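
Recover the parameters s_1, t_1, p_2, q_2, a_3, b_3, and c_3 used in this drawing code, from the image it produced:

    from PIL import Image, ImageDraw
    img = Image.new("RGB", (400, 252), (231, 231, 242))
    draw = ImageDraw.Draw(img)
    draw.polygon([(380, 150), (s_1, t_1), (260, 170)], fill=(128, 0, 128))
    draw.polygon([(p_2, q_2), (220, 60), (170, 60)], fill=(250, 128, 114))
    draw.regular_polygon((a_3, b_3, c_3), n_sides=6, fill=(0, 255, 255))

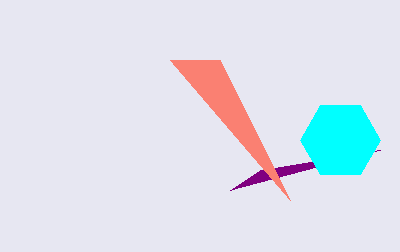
s_1 = 230; t_1 = 190; p_2 = 290; q_2 = 200; a_3 = 340; b_3 = 140; c_3 = 40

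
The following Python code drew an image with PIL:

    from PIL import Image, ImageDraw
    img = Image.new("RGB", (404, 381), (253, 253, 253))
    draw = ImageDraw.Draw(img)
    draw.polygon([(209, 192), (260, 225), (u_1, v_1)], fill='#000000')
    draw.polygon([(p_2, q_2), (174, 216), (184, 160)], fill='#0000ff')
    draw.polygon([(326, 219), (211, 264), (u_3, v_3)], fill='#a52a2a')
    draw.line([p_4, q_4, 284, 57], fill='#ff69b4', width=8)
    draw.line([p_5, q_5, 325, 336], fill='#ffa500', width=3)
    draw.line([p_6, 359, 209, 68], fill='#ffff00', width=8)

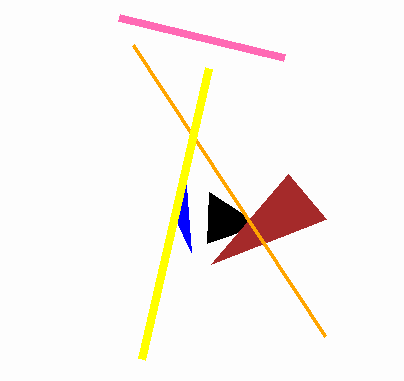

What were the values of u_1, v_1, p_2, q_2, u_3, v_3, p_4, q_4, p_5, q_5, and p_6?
u_1 = 207; v_1 = 243; p_2 = 191; q_2 = 252; u_3 = 288; v_3 = 174; p_4 = 119; q_4 = 17; p_5 = 133; q_5 = 45; p_6 = 142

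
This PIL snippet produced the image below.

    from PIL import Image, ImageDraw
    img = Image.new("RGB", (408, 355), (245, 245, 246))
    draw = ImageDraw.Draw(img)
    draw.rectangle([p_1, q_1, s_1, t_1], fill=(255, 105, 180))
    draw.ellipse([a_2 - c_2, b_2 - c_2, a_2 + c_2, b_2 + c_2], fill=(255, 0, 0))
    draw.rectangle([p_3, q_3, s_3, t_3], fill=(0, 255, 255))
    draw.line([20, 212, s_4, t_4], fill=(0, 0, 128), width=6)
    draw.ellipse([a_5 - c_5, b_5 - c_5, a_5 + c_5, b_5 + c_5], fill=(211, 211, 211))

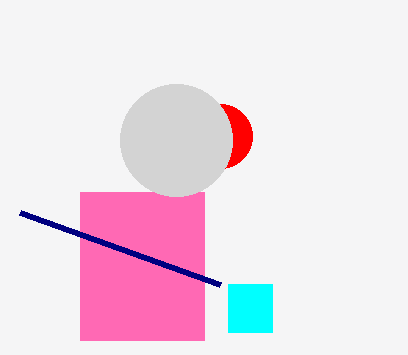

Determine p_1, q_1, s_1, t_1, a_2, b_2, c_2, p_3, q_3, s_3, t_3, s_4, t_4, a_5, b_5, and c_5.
p_1 = 80
q_1 = 192
s_1 = 204
t_1 = 340
a_2 = 220
b_2 = 136
c_2 = 32
p_3 = 228
q_3 = 284
s_3 = 272
t_3 = 332
s_4 = 220
t_4 = 284
a_5 = 176
b_5 = 140
c_5 = 56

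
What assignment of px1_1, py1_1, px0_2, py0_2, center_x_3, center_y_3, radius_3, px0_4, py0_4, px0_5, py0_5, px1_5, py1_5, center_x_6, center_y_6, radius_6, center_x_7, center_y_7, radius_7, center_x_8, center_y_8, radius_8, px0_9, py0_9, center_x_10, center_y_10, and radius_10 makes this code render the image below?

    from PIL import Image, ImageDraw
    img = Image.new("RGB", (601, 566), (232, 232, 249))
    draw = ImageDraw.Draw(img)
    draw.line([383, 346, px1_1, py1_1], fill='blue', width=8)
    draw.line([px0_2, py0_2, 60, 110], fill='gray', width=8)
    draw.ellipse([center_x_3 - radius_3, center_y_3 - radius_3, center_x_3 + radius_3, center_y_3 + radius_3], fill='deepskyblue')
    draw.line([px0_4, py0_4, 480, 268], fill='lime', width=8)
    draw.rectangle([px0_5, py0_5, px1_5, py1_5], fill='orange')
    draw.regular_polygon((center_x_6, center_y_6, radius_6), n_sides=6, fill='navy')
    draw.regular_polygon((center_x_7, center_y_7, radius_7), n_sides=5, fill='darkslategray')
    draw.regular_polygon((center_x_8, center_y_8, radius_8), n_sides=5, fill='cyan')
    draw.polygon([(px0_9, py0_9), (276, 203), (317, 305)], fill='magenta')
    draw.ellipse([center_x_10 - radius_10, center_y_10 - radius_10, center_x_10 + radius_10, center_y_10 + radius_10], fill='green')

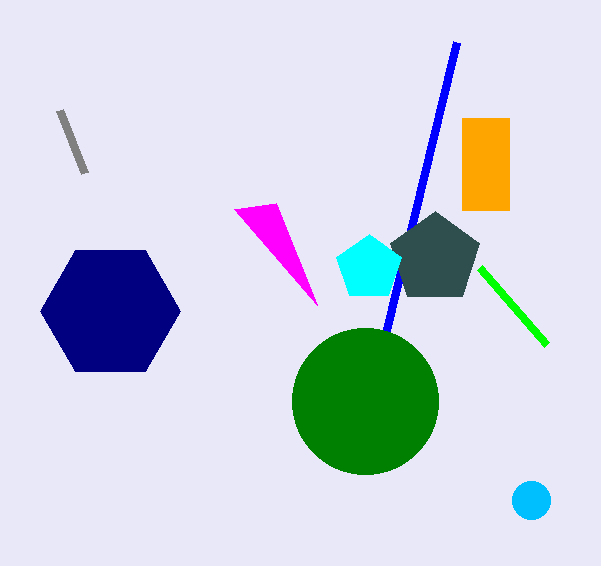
px1_1 = 457; py1_1 = 42; px0_2 = 85; py0_2 = 173; center_x_3 = 531; center_y_3 = 500; radius_3 = 19; px0_4 = 547; py0_4 = 345; px0_5 = 462; py0_5 = 118; px1_5 = 509; py1_5 = 210; center_x_6 = 110; center_y_6 = 311; radius_6 = 70; center_x_7 = 435; center_y_7 = 258; radius_7 = 47; center_x_8 = 369; center_y_8 = 268; radius_8 = 34; px0_9 = 234; py0_9 = 209; center_x_10 = 365; center_y_10 = 401; radius_10 = 73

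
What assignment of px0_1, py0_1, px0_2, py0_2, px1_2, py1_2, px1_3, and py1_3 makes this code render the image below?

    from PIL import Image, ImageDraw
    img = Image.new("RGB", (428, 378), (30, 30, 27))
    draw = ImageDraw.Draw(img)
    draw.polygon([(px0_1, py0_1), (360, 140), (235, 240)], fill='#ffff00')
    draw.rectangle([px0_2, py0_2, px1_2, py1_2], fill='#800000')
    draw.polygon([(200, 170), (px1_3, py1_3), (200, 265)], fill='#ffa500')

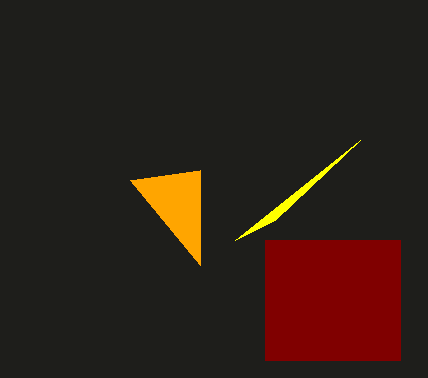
px0_1 = 275
py0_1 = 220
px0_2 = 265
py0_2 = 240
px1_2 = 400
py1_2 = 360
px1_3 = 130
py1_3 = 180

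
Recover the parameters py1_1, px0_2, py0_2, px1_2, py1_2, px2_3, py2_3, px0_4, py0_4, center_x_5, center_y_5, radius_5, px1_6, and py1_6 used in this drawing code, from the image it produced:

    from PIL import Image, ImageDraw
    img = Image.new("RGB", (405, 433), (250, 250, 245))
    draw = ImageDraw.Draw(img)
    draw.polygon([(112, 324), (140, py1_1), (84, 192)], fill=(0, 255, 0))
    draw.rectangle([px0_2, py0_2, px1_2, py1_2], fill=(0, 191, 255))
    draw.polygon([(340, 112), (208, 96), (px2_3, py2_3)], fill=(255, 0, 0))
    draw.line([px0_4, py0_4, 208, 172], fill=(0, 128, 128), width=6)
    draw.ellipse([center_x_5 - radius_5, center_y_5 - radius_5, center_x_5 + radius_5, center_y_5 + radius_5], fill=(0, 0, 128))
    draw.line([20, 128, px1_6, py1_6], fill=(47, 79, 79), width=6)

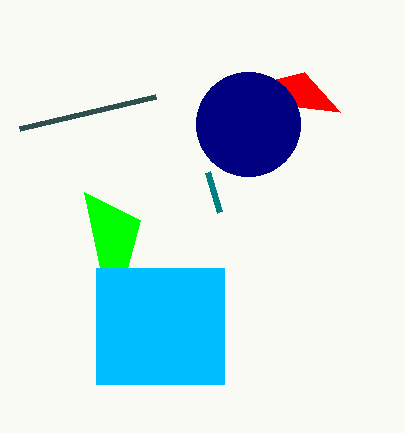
py1_1 = 220, px0_2 = 96, py0_2 = 268, px1_2 = 224, py1_2 = 384, px2_3 = 304, py2_3 = 72, px0_4 = 220, py0_4 = 212, center_x_5 = 248, center_y_5 = 124, radius_5 = 52, px1_6 = 156, py1_6 = 96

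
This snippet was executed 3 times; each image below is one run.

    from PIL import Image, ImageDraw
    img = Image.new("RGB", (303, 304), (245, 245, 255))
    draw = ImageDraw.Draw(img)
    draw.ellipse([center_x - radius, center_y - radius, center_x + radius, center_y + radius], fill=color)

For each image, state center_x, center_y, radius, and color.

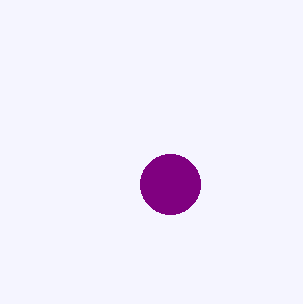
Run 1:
center_x = 170, center_y = 184, radius = 30, color = 'purple'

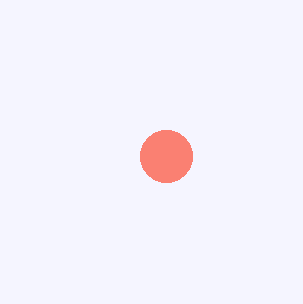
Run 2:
center_x = 166, center_y = 156, radius = 26, color = 'salmon'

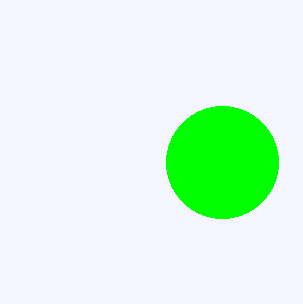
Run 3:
center_x = 222
center_y = 162
radius = 56
color = 'lime'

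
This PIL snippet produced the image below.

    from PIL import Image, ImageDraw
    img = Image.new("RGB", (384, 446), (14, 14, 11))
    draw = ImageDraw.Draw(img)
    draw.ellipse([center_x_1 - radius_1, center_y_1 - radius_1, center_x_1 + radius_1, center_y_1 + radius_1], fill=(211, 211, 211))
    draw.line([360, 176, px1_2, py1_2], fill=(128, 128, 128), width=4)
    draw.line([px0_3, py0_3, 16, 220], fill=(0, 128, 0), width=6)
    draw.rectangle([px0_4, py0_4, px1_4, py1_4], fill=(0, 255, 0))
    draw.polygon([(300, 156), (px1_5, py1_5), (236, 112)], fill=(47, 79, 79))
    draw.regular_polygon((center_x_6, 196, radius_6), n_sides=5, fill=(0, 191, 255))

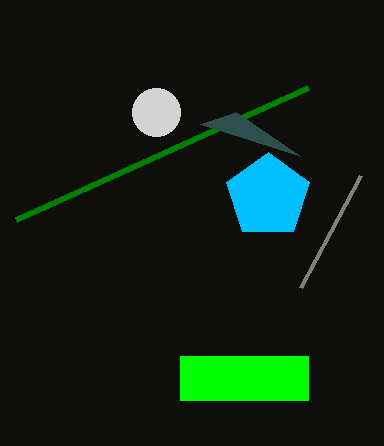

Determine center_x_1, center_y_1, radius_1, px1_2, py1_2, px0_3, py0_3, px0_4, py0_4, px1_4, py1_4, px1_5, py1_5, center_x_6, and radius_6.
center_x_1 = 156, center_y_1 = 112, radius_1 = 24, px1_2 = 300, py1_2 = 288, px0_3 = 308, py0_3 = 88, px0_4 = 180, py0_4 = 356, px1_4 = 308, py1_4 = 400, px1_5 = 200, py1_5 = 124, center_x_6 = 268, radius_6 = 44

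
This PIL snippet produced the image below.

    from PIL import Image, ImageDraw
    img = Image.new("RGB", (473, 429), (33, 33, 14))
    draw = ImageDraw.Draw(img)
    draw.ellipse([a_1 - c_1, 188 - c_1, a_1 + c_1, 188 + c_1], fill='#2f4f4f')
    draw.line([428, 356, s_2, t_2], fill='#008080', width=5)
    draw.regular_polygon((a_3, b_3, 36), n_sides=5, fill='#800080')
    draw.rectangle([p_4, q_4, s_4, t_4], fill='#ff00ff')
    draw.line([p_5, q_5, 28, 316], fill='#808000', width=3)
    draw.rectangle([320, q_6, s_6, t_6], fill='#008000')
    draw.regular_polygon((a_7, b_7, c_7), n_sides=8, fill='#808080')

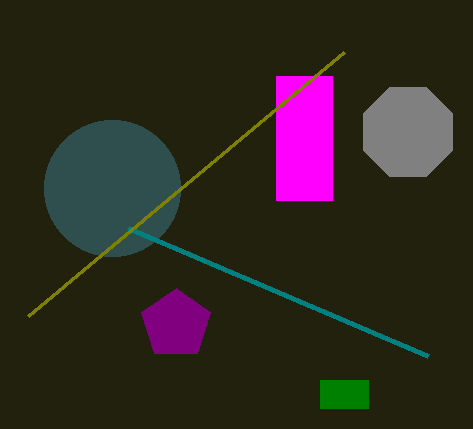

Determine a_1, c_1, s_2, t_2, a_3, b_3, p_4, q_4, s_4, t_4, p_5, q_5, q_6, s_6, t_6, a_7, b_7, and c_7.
a_1 = 112
c_1 = 68
s_2 = 128
t_2 = 228
a_3 = 176
b_3 = 324
p_4 = 276
q_4 = 76
s_4 = 332
t_4 = 200
p_5 = 344
q_5 = 52
q_6 = 380
s_6 = 368
t_6 = 408
a_7 = 408
b_7 = 132
c_7 = 48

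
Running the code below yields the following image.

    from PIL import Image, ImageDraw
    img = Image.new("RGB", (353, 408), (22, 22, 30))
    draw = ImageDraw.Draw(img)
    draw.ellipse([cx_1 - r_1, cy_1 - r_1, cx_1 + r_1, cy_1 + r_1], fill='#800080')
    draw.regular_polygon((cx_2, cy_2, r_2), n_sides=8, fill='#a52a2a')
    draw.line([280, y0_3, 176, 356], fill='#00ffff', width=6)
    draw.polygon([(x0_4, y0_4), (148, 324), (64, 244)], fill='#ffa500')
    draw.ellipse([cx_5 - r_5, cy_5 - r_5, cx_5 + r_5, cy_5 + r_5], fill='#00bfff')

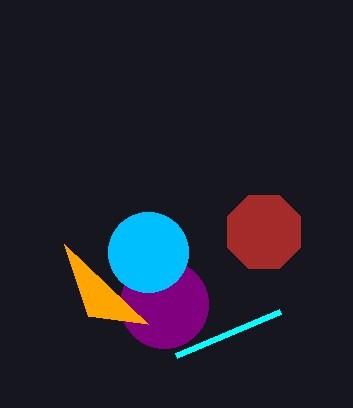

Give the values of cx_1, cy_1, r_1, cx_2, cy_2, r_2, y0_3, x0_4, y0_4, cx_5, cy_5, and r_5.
cx_1 = 164; cy_1 = 304; r_1 = 44; cx_2 = 264; cy_2 = 232; r_2 = 40; y0_3 = 312; x0_4 = 88; y0_4 = 316; cx_5 = 148; cy_5 = 252; r_5 = 40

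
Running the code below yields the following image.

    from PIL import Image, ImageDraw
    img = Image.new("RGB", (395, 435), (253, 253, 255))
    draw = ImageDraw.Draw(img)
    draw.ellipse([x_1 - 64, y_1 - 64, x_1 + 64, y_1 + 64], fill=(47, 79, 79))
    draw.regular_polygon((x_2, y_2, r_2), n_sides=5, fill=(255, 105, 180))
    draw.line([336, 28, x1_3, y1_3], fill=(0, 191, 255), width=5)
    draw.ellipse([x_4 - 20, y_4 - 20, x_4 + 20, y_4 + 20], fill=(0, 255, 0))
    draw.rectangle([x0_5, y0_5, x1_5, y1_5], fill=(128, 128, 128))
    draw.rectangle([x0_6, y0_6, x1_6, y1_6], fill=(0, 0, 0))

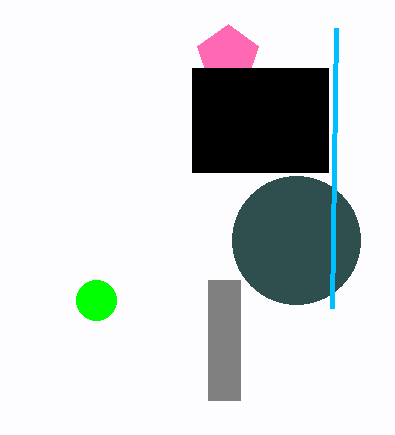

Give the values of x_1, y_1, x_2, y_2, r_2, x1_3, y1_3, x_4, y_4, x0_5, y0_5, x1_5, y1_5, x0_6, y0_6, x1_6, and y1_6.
x_1 = 296
y_1 = 240
x_2 = 228
y_2 = 56
r_2 = 32
x1_3 = 332
y1_3 = 308
x_4 = 96
y_4 = 300
x0_5 = 208
y0_5 = 280
x1_5 = 240
y1_5 = 400
x0_6 = 192
y0_6 = 68
x1_6 = 328
y1_6 = 172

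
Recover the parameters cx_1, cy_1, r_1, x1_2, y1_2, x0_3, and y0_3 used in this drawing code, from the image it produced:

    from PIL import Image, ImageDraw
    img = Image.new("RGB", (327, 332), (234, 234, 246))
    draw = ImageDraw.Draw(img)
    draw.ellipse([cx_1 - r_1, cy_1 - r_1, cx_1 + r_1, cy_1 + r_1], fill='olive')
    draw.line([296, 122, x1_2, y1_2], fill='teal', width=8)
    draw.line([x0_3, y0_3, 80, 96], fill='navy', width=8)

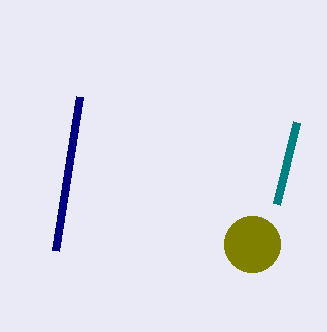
cx_1 = 252
cy_1 = 244
r_1 = 28
x1_2 = 276
y1_2 = 204
x0_3 = 56
y0_3 = 250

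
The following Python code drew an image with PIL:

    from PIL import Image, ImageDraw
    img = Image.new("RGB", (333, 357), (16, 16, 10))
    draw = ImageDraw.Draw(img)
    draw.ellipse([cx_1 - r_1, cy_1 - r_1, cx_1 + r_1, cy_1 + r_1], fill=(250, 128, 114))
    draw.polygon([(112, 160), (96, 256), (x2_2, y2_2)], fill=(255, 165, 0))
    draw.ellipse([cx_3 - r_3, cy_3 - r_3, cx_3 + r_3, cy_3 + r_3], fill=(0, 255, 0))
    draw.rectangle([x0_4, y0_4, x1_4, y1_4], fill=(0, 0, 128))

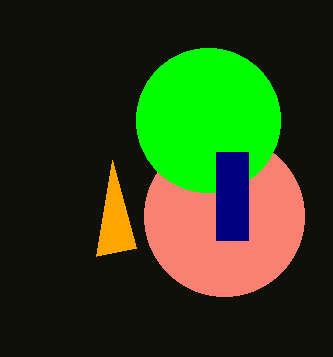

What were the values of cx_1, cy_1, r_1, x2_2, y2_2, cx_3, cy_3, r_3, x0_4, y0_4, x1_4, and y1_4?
cx_1 = 224; cy_1 = 216; r_1 = 80; x2_2 = 136; y2_2 = 248; cx_3 = 208; cy_3 = 120; r_3 = 72; x0_4 = 216; y0_4 = 152; x1_4 = 248; y1_4 = 240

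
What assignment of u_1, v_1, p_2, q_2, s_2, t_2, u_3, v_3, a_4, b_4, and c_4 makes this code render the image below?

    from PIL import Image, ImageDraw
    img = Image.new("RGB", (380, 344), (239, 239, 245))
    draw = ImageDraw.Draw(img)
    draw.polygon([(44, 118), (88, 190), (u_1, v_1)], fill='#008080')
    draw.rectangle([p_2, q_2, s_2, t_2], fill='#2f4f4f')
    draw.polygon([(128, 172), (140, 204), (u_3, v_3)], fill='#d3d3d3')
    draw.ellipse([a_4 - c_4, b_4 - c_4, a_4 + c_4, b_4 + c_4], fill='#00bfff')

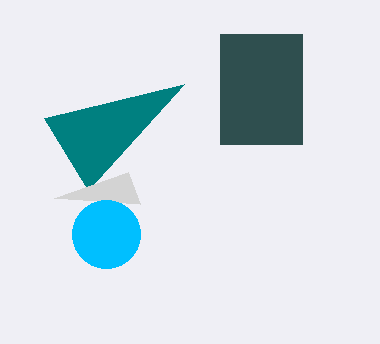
u_1 = 184; v_1 = 84; p_2 = 220; q_2 = 34; s_2 = 302; t_2 = 144; u_3 = 54; v_3 = 198; a_4 = 106; b_4 = 234; c_4 = 34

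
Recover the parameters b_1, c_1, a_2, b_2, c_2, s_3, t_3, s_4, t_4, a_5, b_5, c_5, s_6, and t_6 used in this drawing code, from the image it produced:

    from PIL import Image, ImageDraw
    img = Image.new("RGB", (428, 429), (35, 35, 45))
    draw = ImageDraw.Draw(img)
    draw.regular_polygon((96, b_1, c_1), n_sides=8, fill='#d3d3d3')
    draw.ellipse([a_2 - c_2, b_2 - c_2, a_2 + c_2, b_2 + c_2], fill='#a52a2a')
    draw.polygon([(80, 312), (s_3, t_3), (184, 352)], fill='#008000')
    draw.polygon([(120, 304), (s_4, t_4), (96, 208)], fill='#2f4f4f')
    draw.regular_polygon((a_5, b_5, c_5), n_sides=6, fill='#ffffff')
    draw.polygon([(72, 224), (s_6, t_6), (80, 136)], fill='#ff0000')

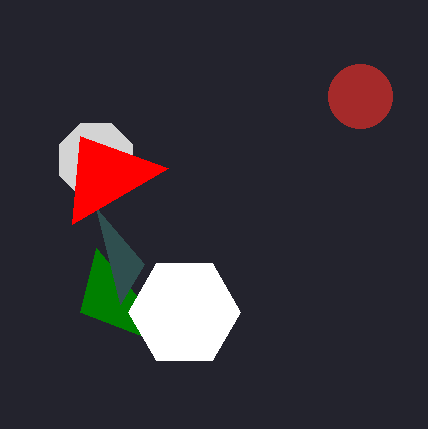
b_1 = 160
c_1 = 40
a_2 = 360
b_2 = 96
c_2 = 32
s_3 = 96
t_3 = 248
s_4 = 144
t_4 = 264
a_5 = 184
b_5 = 312
c_5 = 56
s_6 = 168
t_6 = 168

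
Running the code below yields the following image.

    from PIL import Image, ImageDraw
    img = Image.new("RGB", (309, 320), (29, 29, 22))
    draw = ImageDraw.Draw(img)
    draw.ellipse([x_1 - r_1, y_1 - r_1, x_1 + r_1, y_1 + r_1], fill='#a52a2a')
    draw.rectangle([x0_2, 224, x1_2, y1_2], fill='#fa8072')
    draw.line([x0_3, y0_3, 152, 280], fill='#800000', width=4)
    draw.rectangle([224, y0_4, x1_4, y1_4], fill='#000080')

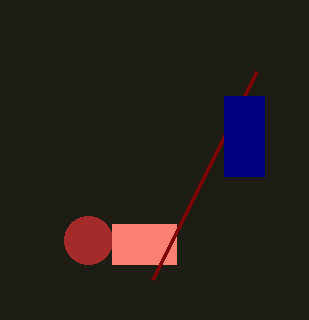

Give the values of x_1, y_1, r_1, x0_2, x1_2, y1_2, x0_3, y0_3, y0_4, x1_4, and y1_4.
x_1 = 88, y_1 = 240, r_1 = 24, x0_2 = 112, x1_2 = 176, y1_2 = 264, x0_3 = 256, y0_3 = 72, y0_4 = 96, x1_4 = 264, y1_4 = 176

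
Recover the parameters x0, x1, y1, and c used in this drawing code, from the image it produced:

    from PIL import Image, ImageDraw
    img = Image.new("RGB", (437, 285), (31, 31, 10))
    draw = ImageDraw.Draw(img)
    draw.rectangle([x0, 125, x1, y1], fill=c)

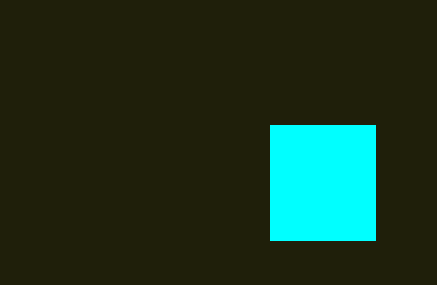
x0 = 270
x1 = 375
y1 = 240
c = 'cyan'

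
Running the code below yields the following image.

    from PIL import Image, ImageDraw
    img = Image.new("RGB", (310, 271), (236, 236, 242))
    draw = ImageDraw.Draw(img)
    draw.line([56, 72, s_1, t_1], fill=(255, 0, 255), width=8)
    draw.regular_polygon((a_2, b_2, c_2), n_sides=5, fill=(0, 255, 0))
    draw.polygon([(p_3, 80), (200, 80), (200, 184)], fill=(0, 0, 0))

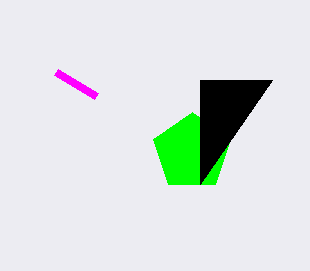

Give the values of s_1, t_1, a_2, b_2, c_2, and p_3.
s_1 = 96
t_1 = 96
a_2 = 192
b_2 = 152
c_2 = 40
p_3 = 272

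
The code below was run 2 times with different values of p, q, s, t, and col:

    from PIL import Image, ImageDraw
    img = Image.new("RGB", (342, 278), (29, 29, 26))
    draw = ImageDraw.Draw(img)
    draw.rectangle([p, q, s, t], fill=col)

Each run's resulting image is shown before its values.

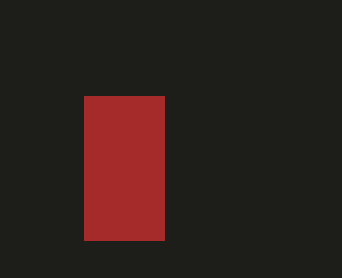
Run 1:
p = 84
q = 96
s = 164
t = 240
col = 'brown'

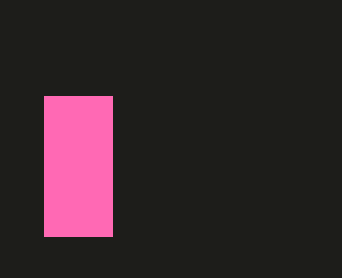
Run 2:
p = 44; q = 96; s = 112; t = 236; col = 'hotpink'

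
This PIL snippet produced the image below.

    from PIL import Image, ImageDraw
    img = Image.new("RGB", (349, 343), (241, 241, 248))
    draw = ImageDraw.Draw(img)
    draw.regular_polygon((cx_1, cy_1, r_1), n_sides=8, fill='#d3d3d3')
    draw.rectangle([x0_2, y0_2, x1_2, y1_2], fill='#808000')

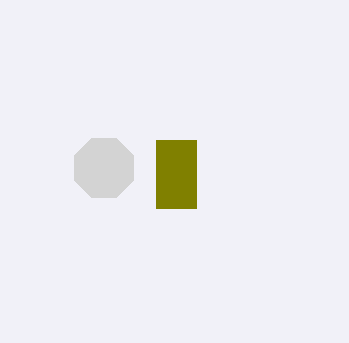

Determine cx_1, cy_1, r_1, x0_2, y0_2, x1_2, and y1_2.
cx_1 = 104
cy_1 = 168
r_1 = 32
x0_2 = 156
y0_2 = 140
x1_2 = 196
y1_2 = 208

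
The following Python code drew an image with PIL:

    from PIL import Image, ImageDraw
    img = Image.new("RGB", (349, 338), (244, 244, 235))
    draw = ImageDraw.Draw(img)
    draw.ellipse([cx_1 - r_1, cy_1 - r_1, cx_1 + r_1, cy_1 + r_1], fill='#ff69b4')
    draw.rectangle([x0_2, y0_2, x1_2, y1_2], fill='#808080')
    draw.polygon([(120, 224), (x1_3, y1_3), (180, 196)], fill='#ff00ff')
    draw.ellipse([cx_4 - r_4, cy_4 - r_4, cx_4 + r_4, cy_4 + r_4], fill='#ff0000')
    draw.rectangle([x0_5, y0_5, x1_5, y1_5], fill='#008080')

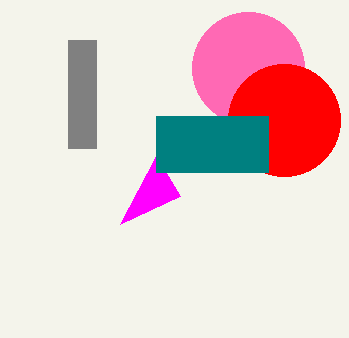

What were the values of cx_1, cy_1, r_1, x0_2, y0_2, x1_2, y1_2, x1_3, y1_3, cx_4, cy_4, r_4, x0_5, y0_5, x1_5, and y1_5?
cx_1 = 248
cy_1 = 68
r_1 = 56
x0_2 = 68
y0_2 = 40
x1_2 = 96
y1_2 = 148
x1_3 = 156
y1_3 = 156
cx_4 = 284
cy_4 = 120
r_4 = 56
x0_5 = 156
y0_5 = 116
x1_5 = 268
y1_5 = 172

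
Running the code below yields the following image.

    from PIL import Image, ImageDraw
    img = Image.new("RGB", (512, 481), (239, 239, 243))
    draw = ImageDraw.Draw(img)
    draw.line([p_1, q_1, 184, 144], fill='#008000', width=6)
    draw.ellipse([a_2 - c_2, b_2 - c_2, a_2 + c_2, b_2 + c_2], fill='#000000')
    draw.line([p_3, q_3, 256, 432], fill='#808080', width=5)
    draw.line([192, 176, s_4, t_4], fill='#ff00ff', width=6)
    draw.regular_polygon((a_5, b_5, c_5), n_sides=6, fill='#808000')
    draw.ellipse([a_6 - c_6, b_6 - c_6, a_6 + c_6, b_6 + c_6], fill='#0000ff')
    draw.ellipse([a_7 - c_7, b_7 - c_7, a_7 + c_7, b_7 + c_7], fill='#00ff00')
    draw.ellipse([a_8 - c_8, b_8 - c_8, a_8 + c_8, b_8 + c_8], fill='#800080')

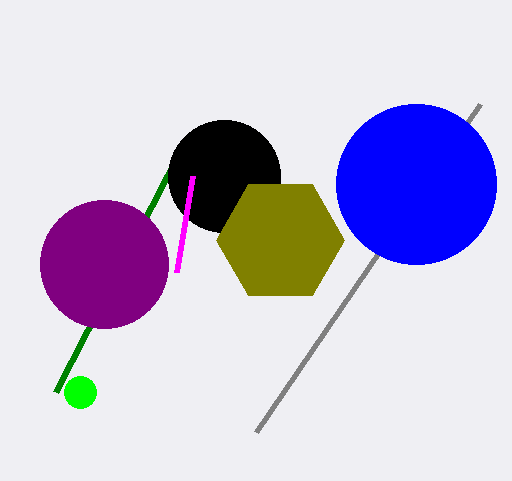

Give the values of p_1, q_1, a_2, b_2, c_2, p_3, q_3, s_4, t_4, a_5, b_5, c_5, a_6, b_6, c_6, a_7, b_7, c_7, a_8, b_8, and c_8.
p_1 = 56
q_1 = 392
a_2 = 224
b_2 = 176
c_2 = 56
p_3 = 480
q_3 = 104
s_4 = 176
t_4 = 272
a_5 = 280
b_5 = 240
c_5 = 64
a_6 = 416
b_6 = 184
c_6 = 80
a_7 = 80
b_7 = 392
c_7 = 16
a_8 = 104
b_8 = 264
c_8 = 64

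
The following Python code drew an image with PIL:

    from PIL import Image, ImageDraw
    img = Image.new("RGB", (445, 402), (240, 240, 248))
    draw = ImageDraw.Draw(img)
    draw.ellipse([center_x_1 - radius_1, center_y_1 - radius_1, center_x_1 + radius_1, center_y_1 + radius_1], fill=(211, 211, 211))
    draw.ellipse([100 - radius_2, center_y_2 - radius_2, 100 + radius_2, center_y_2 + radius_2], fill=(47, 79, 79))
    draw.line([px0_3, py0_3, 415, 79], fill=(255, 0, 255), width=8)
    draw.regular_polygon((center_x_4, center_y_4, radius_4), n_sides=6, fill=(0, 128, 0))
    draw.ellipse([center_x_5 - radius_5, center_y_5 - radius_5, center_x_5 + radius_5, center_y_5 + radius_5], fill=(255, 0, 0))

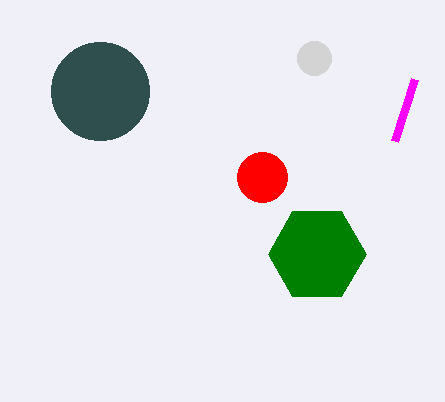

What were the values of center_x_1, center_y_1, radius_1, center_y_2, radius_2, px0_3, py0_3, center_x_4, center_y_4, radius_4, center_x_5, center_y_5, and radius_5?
center_x_1 = 314
center_y_1 = 58
radius_1 = 17
center_y_2 = 91
radius_2 = 49
px0_3 = 395
py0_3 = 141
center_x_4 = 317
center_y_4 = 254
radius_4 = 49
center_x_5 = 262
center_y_5 = 177
radius_5 = 25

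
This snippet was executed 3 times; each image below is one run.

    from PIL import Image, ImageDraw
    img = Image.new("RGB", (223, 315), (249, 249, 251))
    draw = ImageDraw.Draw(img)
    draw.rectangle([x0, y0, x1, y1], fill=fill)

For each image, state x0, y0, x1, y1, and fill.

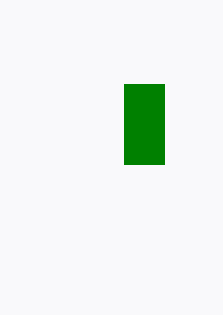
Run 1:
x0 = 124; y0 = 84; x1 = 164; y1 = 164; fill = 'green'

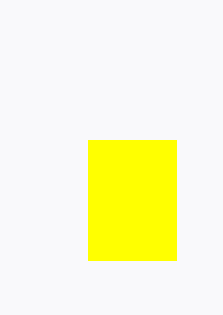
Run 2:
x0 = 88
y0 = 140
x1 = 176
y1 = 260
fill = 'yellow'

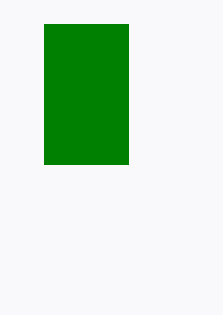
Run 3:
x0 = 44
y0 = 24
x1 = 128
y1 = 164
fill = 'green'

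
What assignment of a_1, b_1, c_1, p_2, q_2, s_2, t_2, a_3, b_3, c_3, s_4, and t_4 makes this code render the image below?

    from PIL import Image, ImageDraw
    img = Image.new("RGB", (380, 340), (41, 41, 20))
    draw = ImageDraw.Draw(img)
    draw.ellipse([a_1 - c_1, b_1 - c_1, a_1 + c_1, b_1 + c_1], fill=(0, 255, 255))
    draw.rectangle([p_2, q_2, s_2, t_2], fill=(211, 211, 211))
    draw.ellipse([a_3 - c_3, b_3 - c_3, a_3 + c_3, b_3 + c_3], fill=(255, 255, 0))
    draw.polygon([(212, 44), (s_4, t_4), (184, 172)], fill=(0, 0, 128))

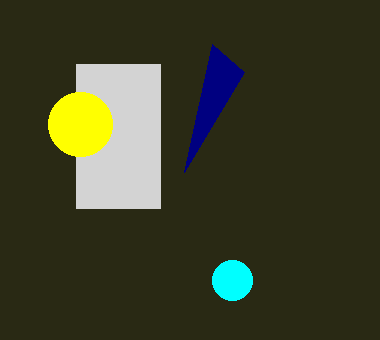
a_1 = 232; b_1 = 280; c_1 = 20; p_2 = 76; q_2 = 64; s_2 = 160; t_2 = 208; a_3 = 80; b_3 = 124; c_3 = 32; s_4 = 244; t_4 = 72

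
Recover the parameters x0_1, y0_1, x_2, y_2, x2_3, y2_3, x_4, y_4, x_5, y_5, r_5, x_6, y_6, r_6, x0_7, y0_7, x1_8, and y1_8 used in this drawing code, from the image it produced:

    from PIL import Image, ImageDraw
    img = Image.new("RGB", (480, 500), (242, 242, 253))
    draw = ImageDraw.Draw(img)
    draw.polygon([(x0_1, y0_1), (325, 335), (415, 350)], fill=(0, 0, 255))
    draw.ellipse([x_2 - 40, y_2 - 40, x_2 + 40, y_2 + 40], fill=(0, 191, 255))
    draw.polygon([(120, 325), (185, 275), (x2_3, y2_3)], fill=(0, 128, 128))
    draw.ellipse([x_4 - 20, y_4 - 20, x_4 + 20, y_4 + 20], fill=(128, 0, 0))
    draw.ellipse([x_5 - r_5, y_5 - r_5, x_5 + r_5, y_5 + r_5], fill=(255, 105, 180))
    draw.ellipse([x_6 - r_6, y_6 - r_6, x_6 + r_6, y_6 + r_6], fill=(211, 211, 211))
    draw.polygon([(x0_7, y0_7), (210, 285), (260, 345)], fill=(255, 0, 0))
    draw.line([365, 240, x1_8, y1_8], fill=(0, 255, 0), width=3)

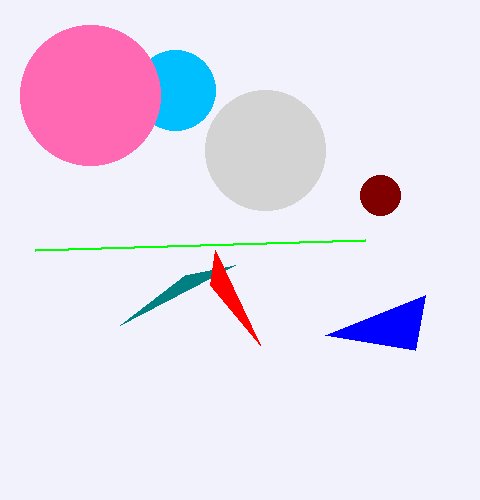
x0_1 = 425, y0_1 = 295, x_2 = 175, y_2 = 90, x2_3 = 235, y2_3 = 265, x_4 = 380, y_4 = 195, x_5 = 90, y_5 = 95, r_5 = 70, x_6 = 265, y_6 = 150, r_6 = 60, x0_7 = 215, y0_7 = 250, x1_8 = 35, y1_8 = 250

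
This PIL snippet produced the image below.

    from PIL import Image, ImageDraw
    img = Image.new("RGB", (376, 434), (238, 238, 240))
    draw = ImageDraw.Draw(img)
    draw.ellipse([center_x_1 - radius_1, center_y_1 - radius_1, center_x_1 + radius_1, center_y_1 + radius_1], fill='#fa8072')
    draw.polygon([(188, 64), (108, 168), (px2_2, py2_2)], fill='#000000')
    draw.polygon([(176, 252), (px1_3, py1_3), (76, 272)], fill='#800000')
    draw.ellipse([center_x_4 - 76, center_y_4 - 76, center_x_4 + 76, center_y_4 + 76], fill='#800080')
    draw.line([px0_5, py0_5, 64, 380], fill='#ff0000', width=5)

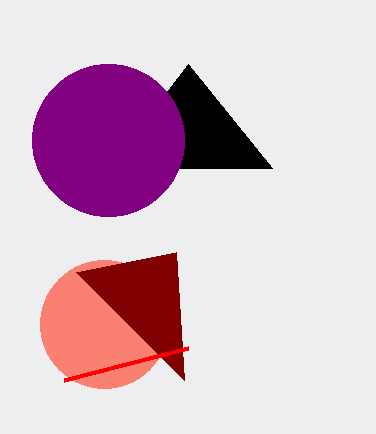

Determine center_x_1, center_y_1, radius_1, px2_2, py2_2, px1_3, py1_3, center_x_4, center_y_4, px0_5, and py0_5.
center_x_1 = 104, center_y_1 = 324, radius_1 = 64, px2_2 = 272, py2_2 = 168, px1_3 = 184, py1_3 = 380, center_x_4 = 108, center_y_4 = 140, px0_5 = 188, py0_5 = 348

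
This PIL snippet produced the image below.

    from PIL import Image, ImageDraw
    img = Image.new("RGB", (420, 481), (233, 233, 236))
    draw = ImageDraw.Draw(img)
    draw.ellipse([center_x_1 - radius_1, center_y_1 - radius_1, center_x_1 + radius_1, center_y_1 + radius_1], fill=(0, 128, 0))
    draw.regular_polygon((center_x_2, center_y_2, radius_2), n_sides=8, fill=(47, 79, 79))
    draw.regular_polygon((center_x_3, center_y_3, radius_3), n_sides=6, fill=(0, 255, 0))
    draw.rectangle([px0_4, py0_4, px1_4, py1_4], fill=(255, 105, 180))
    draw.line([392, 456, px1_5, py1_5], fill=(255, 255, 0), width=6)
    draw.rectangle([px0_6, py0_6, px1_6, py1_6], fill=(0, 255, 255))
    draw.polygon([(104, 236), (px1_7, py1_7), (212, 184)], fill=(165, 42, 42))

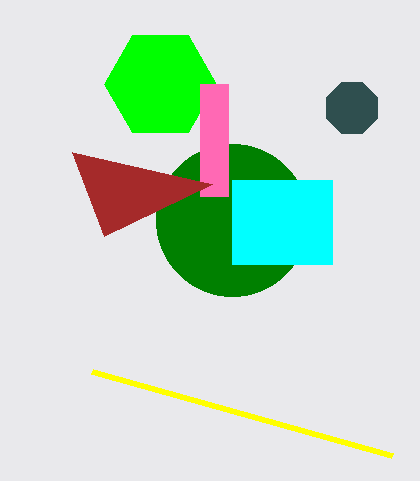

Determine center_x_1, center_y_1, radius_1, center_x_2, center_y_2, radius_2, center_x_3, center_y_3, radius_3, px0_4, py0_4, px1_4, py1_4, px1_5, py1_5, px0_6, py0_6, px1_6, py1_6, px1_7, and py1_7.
center_x_1 = 232
center_y_1 = 220
radius_1 = 76
center_x_2 = 352
center_y_2 = 108
radius_2 = 28
center_x_3 = 160
center_y_3 = 84
radius_3 = 56
px0_4 = 200
py0_4 = 84
px1_4 = 228
py1_4 = 196
px1_5 = 92
py1_5 = 372
px0_6 = 232
py0_6 = 180
px1_6 = 332
py1_6 = 264
px1_7 = 72
py1_7 = 152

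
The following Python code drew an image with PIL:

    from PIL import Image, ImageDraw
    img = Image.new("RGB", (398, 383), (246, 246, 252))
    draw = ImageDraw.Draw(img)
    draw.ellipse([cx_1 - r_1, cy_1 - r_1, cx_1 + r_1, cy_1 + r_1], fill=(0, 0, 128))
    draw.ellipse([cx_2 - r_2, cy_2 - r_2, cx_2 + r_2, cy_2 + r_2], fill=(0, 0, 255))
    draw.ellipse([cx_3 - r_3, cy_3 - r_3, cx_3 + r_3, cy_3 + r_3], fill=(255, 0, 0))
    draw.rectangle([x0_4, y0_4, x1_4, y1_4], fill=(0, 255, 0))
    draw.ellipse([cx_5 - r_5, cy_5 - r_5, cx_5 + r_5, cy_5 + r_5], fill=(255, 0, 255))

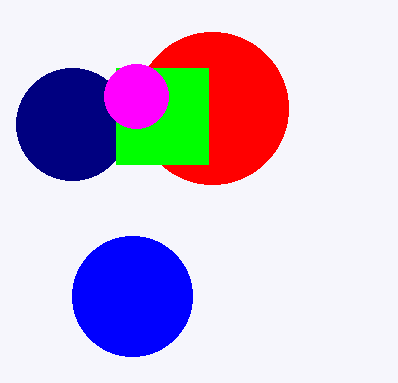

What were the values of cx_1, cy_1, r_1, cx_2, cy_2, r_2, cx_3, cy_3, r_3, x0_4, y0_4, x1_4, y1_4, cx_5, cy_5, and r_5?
cx_1 = 72; cy_1 = 124; r_1 = 56; cx_2 = 132; cy_2 = 296; r_2 = 60; cx_3 = 212; cy_3 = 108; r_3 = 76; x0_4 = 116; y0_4 = 68; x1_4 = 208; y1_4 = 164; cx_5 = 136; cy_5 = 96; r_5 = 32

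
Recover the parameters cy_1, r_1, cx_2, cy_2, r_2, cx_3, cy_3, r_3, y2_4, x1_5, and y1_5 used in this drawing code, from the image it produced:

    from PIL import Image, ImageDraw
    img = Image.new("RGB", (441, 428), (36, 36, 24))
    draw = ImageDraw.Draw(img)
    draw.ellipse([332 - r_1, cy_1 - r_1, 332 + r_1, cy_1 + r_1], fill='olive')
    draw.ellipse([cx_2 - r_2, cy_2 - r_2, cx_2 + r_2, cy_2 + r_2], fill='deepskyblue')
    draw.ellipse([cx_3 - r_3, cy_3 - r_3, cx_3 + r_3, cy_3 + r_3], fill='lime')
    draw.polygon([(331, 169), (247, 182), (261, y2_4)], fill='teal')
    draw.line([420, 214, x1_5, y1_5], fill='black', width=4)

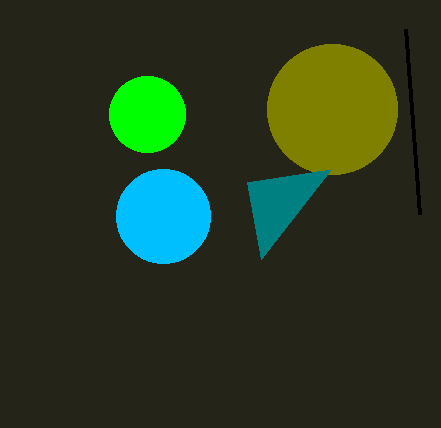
cy_1 = 109; r_1 = 65; cx_2 = 163; cy_2 = 216; r_2 = 47; cx_3 = 147; cy_3 = 114; r_3 = 38; y2_4 = 259; x1_5 = 406; y1_5 = 29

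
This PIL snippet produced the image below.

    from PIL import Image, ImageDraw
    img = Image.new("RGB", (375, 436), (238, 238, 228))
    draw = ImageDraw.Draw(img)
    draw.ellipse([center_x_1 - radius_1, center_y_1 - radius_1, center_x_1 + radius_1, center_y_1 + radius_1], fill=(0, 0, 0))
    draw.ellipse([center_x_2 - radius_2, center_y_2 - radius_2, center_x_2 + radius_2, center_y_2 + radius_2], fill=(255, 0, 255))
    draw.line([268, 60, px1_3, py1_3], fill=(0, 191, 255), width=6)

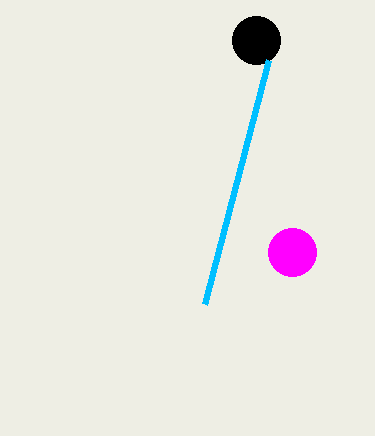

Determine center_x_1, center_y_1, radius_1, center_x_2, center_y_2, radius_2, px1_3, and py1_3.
center_x_1 = 256; center_y_1 = 40; radius_1 = 24; center_x_2 = 292; center_y_2 = 252; radius_2 = 24; px1_3 = 204; py1_3 = 304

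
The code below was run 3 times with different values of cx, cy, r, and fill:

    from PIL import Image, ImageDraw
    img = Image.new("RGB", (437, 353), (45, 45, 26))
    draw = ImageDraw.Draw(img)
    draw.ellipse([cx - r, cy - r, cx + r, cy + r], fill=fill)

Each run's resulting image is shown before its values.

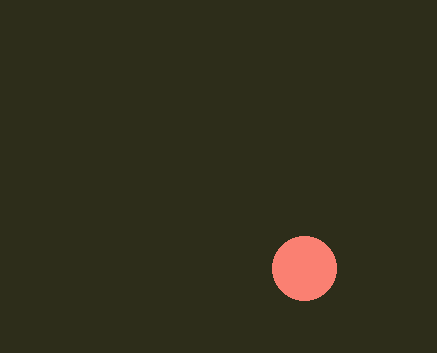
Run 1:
cx = 304; cy = 268; r = 32; fill = 'salmon'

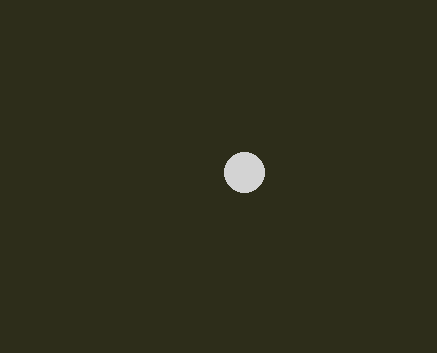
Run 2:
cx = 244
cy = 172
r = 20
fill = 'lightgray'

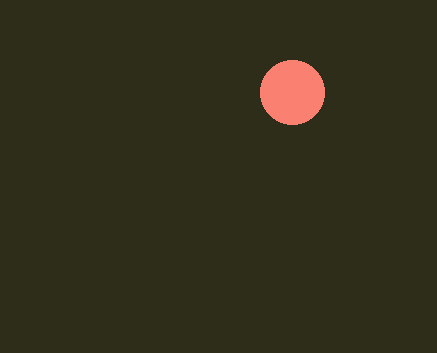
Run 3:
cx = 292; cy = 92; r = 32; fill = 'salmon'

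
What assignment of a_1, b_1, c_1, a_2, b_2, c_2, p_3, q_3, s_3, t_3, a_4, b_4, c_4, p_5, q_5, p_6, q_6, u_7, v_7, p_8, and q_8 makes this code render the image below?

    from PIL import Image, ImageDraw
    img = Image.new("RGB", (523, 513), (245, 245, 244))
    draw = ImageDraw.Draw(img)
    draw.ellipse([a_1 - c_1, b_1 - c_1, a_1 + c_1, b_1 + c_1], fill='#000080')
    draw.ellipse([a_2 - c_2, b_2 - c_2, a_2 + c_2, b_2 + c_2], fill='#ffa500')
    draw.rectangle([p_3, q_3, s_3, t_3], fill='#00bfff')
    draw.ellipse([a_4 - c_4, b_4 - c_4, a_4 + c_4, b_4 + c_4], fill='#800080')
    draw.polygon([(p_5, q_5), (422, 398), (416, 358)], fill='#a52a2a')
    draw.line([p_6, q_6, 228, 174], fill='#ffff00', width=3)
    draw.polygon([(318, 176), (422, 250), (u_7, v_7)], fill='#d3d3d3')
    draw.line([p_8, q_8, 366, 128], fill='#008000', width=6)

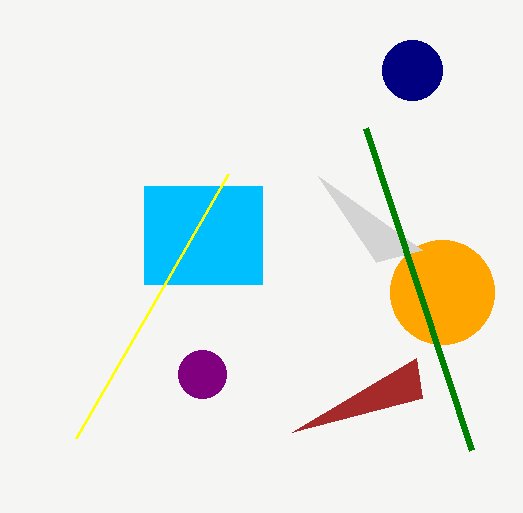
a_1 = 412; b_1 = 70; c_1 = 30; a_2 = 442; b_2 = 292; c_2 = 52; p_3 = 144; q_3 = 186; s_3 = 262; t_3 = 284; a_4 = 202; b_4 = 374; c_4 = 24; p_5 = 292; q_5 = 432; p_6 = 76; q_6 = 438; u_7 = 376; v_7 = 262; p_8 = 472; q_8 = 450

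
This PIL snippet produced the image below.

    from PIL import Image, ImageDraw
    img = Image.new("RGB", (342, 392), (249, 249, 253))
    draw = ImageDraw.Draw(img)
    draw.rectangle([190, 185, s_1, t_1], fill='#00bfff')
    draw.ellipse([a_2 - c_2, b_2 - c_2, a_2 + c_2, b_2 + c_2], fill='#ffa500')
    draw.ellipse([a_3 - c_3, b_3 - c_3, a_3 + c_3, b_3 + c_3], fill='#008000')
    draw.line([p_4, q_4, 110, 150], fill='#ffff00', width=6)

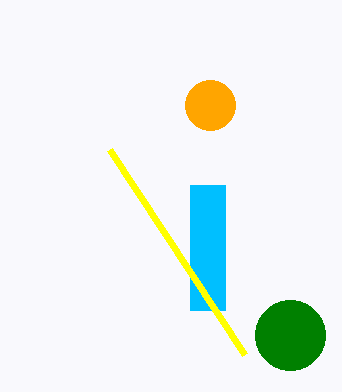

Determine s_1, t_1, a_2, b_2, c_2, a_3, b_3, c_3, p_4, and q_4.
s_1 = 225
t_1 = 310
a_2 = 210
b_2 = 105
c_2 = 25
a_3 = 290
b_3 = 335
c_3 = 35
p_4 = 245
q_4 = 355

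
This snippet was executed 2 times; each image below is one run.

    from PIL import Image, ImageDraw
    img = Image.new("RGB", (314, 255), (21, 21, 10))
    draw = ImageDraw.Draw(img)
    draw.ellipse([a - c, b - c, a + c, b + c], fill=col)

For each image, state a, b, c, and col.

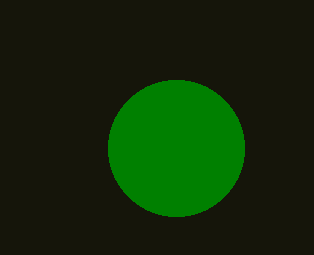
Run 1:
a = 176; b = 148; c = 68; col = 'green'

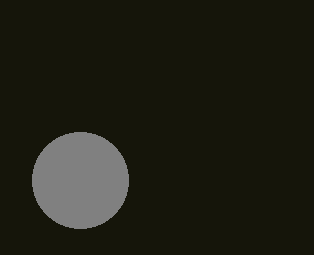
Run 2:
a = 80
b = 180
c = 48
col = 'gray'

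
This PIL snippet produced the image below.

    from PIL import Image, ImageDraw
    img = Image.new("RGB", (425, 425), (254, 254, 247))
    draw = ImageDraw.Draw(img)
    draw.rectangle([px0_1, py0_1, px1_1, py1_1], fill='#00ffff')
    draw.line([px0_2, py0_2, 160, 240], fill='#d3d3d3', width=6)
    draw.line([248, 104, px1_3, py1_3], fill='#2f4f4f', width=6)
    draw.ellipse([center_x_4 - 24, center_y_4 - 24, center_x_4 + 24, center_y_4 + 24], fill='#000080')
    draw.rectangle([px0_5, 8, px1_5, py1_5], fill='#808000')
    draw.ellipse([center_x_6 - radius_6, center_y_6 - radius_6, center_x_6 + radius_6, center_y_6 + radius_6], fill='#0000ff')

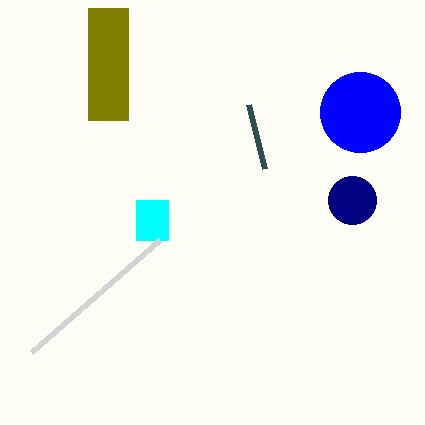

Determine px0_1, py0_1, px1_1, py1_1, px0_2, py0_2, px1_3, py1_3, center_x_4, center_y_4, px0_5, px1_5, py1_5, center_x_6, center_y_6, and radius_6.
px0_1 = 136; py0_1 = 200; px1_1 = 168; py1_1 = 240; px0_2 = 32; py0_2 = 352; px1_3 = 264; py1_3 = 168; center_x_4 = 352; center_y_4 = 200; px0_5 = 88; px1_5 = 128; py1_5 = 120; center_x_6 = 360; center_y_6 = 112; radius_6 = 40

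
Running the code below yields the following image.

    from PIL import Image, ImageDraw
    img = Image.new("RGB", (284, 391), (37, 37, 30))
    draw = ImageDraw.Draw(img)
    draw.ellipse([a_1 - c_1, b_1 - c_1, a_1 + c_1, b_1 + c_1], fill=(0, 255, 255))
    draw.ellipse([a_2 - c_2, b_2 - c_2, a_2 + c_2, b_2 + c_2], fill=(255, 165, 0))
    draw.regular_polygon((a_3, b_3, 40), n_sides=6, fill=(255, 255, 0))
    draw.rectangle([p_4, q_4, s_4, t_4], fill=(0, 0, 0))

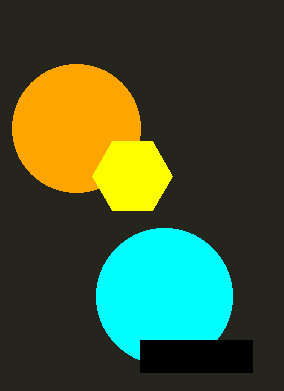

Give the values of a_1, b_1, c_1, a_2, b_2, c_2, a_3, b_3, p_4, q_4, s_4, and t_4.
a_1 = 164
b_1 = 296
c_1 = 68
a_2 = 76
b_2 = 128
c_2 = 64
a_3 = 132
b_3 = 176
p_4 = 140
q_4 = 340
s_4 = 252
t_4 = 372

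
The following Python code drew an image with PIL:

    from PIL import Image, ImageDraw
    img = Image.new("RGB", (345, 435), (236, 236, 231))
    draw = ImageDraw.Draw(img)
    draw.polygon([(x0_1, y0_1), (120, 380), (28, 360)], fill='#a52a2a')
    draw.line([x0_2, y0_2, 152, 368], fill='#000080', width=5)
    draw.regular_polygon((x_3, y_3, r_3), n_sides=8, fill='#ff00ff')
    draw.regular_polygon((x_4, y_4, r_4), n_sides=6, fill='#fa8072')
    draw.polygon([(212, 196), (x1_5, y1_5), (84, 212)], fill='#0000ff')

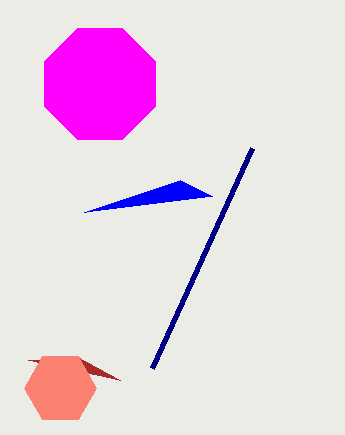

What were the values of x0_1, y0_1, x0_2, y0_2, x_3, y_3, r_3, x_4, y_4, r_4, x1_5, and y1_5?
x0_1 = 76
y0_1 = 356
x0_2 = 252
y0_2 = 148
x_3 = 100
y_3 = 84
r_3 = 60
x_4 = 60
y_4 = 388
r_4 = 36
x1_5 = 180
y1_5 = 180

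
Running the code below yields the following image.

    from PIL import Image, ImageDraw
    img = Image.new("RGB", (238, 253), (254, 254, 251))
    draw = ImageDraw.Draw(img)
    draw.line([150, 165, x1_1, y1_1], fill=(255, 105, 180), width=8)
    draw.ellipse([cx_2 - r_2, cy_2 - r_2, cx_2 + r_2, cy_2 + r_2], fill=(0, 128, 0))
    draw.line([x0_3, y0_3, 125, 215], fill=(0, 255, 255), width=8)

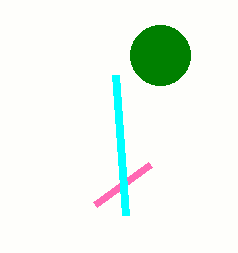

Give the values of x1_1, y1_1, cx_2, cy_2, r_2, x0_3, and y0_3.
x1_1 = 95; y1_1 = 205; cx_2 = 160; cy_2 = 55; r_2 = 30; x0_3 = 115; y0_3 = 75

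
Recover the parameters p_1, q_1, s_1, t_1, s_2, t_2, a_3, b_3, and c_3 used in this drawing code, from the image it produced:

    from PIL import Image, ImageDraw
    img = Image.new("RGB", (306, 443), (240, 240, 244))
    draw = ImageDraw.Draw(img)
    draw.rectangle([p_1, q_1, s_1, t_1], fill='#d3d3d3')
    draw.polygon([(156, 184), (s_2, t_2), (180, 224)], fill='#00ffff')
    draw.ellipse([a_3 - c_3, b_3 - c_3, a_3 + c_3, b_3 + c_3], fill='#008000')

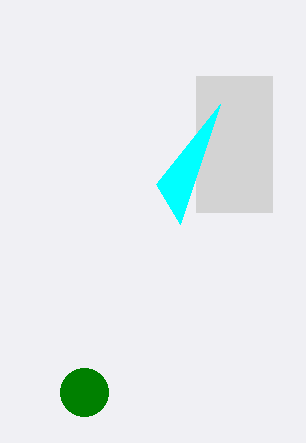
p_1 = 196, q_1 = 76, s_1 = 272, t_1 = 212, s_2 = 220, t_2 = 104, a_3 = 84, b_3 = 392, c_3 = 24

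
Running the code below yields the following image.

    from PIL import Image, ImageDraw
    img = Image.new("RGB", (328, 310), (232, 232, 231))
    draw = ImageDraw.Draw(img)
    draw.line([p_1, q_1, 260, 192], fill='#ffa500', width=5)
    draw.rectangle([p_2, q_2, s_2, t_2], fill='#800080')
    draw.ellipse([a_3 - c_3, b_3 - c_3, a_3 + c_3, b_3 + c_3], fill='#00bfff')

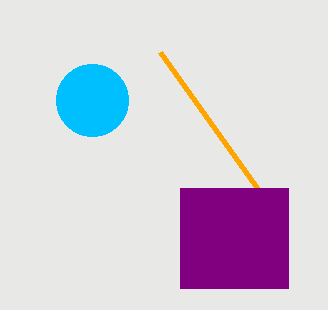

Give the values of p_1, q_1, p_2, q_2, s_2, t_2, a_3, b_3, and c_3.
p_1 = 160; q_1 = 52; p_2 = 180; q_2 = 188; s_2 = 288; t_2 = 288; a_3 = 92; b_3 = 100; c_3 = 36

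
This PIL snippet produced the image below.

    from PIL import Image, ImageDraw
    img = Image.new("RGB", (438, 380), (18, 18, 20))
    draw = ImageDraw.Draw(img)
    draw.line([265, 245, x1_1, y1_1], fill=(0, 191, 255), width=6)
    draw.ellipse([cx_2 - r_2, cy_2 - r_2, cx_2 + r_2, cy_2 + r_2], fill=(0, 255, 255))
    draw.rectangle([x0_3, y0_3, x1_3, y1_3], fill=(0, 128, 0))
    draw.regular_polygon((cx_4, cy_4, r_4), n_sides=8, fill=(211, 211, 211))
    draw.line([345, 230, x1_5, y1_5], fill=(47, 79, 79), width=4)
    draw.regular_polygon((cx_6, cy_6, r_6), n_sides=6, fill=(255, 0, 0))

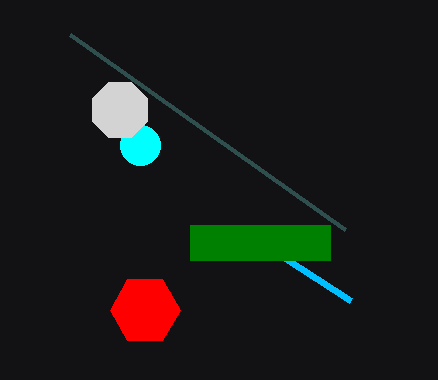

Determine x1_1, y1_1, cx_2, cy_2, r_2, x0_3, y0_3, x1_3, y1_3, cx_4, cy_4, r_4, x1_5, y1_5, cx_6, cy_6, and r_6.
x1_1 = 350, y1_1 = 300, cx_2 = 140, cy_2 = 145, r_2 = 20, x0_3 = 190, y0_3 = 225, x1_3 = 330, y1_3 = 260, cx_4 = 120, cy_4 = 110, r_4 = 30, x1_5 = 70, y1_5 = 35, cx_6 = 145, cy_6 = 310, r_6 = 35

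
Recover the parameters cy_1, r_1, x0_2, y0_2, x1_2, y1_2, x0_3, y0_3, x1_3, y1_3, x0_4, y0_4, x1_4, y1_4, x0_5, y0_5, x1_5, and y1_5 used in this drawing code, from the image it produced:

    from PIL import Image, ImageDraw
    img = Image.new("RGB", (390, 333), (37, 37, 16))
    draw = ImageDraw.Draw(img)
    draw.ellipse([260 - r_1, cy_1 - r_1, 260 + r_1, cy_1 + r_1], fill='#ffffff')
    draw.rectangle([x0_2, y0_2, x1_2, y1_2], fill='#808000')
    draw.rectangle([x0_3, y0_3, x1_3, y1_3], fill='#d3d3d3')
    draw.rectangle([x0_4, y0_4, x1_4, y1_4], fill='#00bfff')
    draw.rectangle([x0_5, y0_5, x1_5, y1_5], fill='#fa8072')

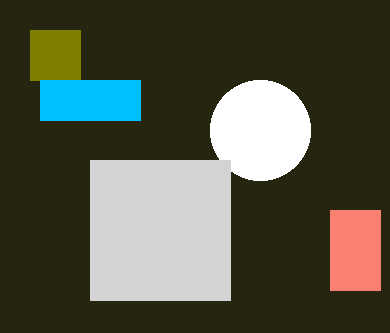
cy_1 = 130, r_1 = 50, x0_2 = 30, y0_2 = 30, x1_2 = 80, y1_2 = 80, x0_3 = 90, y0_3 = 160, x1_3 = 230, y1_3 = 300, x0_4 = 40, y0_4 = 80, x1_4 = 140, y1_4 = 120, x0_5 = 330, y0_5 = 210, x1_5 = 380, y1_5 = 290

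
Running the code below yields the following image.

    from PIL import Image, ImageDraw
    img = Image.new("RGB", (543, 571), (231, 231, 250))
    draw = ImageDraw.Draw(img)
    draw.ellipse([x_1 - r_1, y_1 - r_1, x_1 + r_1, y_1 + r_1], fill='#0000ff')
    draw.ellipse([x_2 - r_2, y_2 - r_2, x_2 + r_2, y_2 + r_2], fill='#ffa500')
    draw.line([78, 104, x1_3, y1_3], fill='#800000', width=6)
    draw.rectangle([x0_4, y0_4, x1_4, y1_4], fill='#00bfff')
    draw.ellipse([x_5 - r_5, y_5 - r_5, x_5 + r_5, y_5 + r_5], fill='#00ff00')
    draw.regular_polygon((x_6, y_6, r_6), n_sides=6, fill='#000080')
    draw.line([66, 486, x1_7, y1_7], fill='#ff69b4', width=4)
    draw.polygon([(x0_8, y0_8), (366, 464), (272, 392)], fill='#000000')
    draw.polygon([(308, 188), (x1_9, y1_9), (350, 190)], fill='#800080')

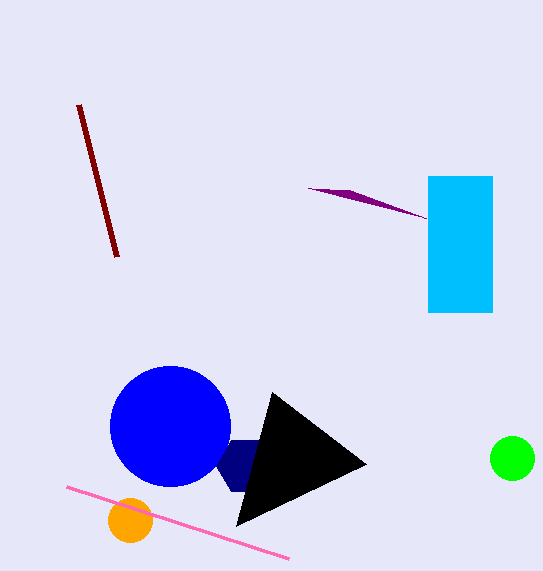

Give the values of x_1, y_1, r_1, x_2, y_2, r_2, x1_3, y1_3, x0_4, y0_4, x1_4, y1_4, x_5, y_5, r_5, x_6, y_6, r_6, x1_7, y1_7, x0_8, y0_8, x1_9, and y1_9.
x_1 = 170, y_1 = 426, r_1 = 60, x_2 = 130, y_2 = 520, r_2 = 22, x1_3 = 116, y1_3 = 256, x0_4 = 428, y0_4 = 176, x1_4 = 492, y1_4 = 312, x_5 = 512, y_5 = 458, r_5 = 22, x_6 = 246, y_6 = 466, r_6 = 30, x1_7 = 288, y1_7 = 558, x0_8 = 236, y0_8 = 526, x1_9 = 426, y1_9 = 218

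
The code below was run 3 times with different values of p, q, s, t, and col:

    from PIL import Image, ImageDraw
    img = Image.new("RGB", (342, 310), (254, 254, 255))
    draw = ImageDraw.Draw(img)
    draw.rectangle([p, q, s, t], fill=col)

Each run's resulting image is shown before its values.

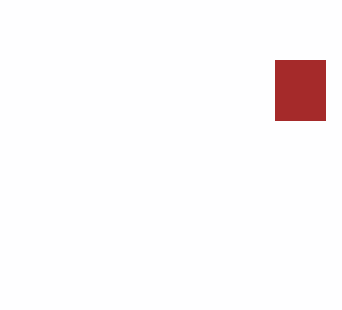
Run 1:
p = 275; q = 60; s = 325; t = 120; col = 'brown'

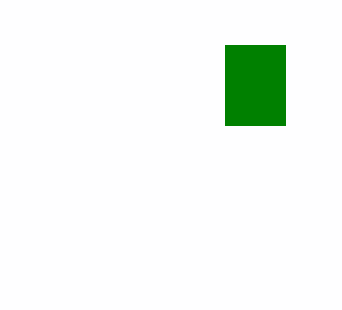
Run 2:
p = 225; q = 45; s = 285; t = 125; col = 'green'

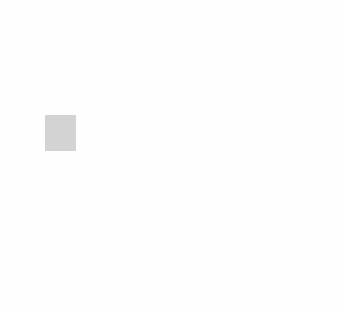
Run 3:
p = 45; q = 115; s = 75; t = 150; col = 'lightgray'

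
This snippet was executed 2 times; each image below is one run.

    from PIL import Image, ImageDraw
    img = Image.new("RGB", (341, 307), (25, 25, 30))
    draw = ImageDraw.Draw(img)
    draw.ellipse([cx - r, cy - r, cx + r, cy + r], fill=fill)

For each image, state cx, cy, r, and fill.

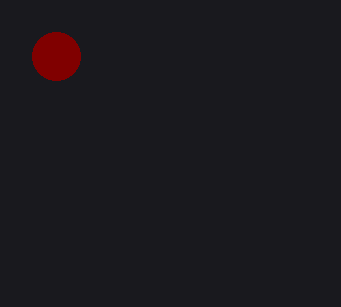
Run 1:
cx = 56
cy = 56
r = 24
fill = 'maroon'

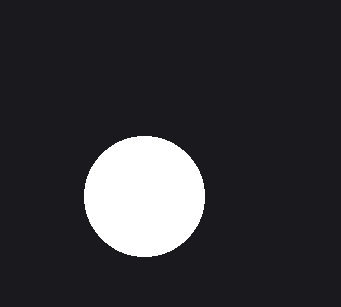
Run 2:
cx = 144; cy = 196; r = 60; fill = 'white'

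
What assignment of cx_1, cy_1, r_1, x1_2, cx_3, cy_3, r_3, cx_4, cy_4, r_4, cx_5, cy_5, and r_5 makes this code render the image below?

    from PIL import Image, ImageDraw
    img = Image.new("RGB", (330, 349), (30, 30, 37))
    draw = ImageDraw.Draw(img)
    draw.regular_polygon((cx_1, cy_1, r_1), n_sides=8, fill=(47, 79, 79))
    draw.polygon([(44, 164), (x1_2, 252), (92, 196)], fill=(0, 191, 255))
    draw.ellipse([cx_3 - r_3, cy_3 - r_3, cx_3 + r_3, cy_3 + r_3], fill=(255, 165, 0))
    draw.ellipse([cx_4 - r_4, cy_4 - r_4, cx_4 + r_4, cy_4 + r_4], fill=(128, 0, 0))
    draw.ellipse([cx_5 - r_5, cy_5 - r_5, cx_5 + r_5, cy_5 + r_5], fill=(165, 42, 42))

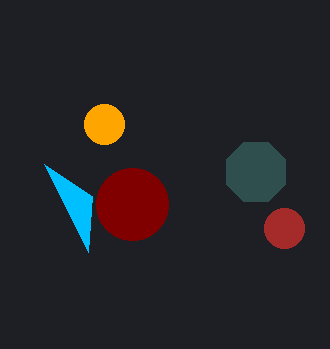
cx_1 = 256
cy_1 = 172
r_1 = 32
x1_2 = 88
cx_3 = 104
cy_3 = 124
r_3 = 20
cx_4 = 132
cy_4 = 204
r_4 = 36
cx_5 = 284
cy_5 = 228
r_5 = 20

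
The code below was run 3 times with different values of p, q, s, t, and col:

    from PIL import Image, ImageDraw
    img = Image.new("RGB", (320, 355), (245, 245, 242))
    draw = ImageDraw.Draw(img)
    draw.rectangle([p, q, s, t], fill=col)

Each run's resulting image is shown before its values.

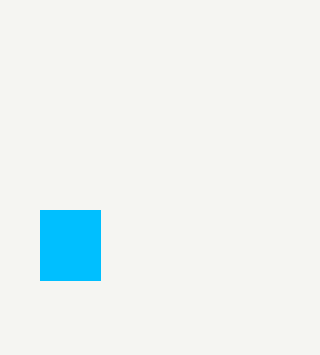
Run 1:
p = 40, q = 210, s = 100, t = 280, col = 'deepskyblue'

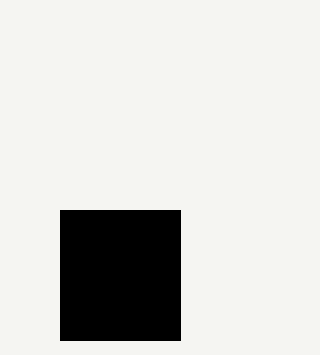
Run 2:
p = 60
q = 210
s = 180
t = 340
col = 'black'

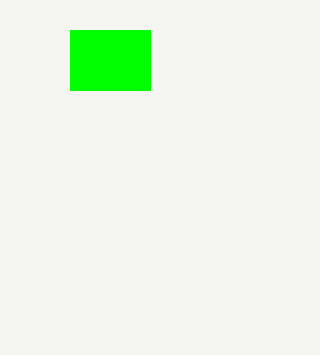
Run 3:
p = 70; q = 30; s = 150; t = 90; col = 'lime'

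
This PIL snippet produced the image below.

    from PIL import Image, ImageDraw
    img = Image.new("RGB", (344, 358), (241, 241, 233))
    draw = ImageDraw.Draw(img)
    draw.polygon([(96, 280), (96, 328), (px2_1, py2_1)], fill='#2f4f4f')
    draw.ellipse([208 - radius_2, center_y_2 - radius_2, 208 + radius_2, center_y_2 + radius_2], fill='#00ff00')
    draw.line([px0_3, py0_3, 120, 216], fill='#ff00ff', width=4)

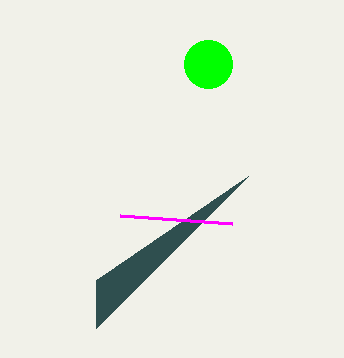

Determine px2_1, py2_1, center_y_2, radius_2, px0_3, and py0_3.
px2_1 = 248; py2_1 = 176; center_y_2 = 64; radius_2 = 24; px0_3 = 232; py0_3 = 224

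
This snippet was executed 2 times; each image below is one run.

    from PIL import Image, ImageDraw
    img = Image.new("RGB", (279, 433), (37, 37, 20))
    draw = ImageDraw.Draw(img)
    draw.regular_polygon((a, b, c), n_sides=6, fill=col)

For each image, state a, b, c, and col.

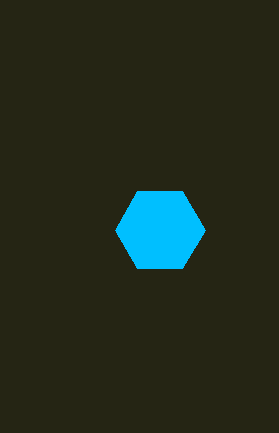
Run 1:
a = 160
b = 230
c = 45
col = 'deepskyblue'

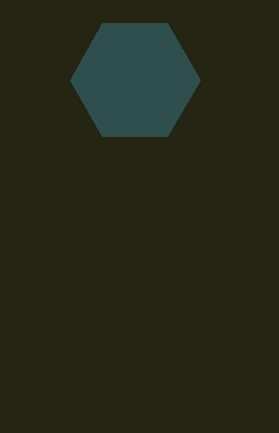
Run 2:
a = 135, b = 80, c = 65, col = 'darkslategray'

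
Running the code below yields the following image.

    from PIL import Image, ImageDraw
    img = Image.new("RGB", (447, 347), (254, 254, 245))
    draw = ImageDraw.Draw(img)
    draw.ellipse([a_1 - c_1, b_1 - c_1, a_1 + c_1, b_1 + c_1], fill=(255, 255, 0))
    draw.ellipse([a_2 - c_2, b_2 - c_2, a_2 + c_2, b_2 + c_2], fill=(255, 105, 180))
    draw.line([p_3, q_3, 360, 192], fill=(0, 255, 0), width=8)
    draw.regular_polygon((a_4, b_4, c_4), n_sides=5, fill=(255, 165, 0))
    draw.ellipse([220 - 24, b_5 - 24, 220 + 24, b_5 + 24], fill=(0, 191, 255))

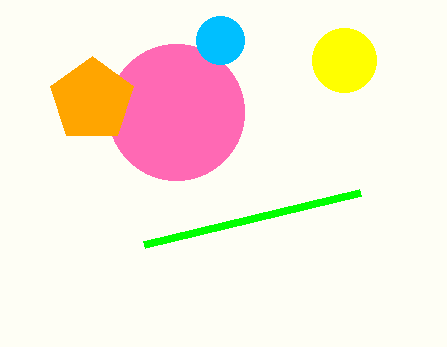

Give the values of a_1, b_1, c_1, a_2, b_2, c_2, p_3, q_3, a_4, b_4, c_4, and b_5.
a_1 = 344, b_1 = 60, c_1 = 32, a_2 = 176, b_2 = 112, c_2 = 68, p_3 = 144, q_3 = 244, a_4 = 92, b_4 = 100, c_4 = 44, b_5 = 40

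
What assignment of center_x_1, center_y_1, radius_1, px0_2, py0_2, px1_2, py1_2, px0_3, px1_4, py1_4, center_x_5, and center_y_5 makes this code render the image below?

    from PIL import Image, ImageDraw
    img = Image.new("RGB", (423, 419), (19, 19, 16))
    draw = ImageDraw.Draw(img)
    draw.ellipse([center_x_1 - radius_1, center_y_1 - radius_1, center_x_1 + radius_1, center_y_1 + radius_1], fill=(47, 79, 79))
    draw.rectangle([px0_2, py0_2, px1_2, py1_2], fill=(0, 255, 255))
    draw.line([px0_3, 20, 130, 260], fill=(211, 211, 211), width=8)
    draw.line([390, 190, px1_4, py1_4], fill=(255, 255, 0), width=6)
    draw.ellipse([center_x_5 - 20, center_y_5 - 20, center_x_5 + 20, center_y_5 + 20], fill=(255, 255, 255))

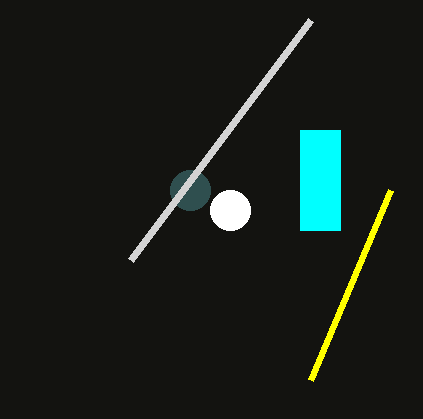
center_x_1 = 190; center_y_1 = 190; radius_1 = 20; px0_2 = 300; py0_2 = 130; px1_2 = 340; py1_2 = 230; px0_3 = 310; px1_4 = 310; py1_4 = 380; center_x_5 = 230; center_y_5 = 210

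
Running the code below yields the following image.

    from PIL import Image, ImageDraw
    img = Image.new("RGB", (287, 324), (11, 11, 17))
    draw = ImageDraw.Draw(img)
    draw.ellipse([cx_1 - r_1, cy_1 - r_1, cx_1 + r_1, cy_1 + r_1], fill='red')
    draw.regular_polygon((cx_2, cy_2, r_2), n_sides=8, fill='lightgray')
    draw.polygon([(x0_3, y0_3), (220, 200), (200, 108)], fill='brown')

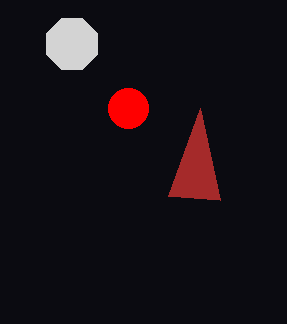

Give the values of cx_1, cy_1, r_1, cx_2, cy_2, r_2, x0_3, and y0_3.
cx_1 = 128; cy_1 = 108; r_1 = 20; cx_2 = 72; cy_2 = 44; r_2 = 28; x0_3 = 168; y0_3 = 196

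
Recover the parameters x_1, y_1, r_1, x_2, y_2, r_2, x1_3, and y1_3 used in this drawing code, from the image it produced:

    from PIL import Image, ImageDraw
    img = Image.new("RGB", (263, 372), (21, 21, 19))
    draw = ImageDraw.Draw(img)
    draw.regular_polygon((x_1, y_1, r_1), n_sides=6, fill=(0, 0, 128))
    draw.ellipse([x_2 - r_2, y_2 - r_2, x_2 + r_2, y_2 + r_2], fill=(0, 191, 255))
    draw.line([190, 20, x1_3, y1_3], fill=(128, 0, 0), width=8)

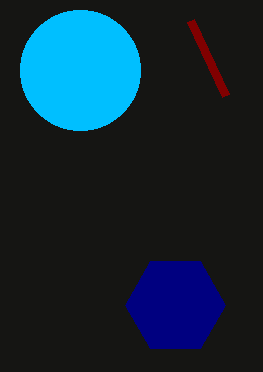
x_1 = 175; y_1 = 305; r_1 = 50; x_2 = 80; y_2 = 70; r_2 = 60; x1_3 = 225; y1_3 = 95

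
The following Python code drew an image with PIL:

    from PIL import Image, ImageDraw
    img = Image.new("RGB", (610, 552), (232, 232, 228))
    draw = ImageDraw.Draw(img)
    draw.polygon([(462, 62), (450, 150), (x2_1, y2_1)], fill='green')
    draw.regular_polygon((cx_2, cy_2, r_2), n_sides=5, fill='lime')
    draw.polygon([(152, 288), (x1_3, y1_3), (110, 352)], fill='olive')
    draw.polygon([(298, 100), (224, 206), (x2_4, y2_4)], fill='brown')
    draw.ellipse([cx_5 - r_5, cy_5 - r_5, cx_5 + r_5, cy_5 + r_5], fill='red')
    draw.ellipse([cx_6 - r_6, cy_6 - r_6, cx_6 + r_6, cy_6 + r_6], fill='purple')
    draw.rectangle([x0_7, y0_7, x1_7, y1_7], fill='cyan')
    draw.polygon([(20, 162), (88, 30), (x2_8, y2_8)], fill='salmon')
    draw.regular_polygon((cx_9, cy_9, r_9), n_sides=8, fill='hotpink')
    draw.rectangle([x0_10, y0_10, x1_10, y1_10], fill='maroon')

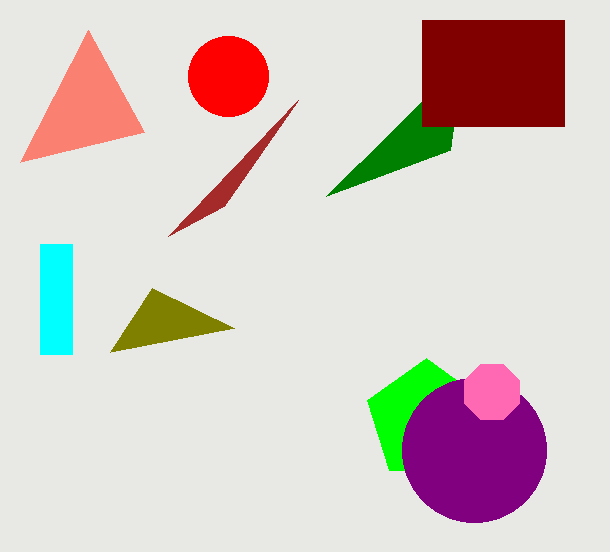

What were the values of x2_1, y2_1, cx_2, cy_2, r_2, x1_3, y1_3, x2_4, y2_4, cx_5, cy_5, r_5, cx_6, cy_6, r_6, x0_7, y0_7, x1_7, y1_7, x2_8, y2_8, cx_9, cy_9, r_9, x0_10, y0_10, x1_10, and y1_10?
x2_1 = 326; y2_1 = 196; cx_2 = 426; cy_2 = 420; r_2 = 62; x1_3 = 234; y1_3 = 328; x2_4 = 168; y2_4 = 236; cx_5 = 228; cy_5 = 76; r_5 = 40; cx_6 = 474; cy_6 = 450; r_6 = 72; x0_7 = 40; y0_7 = 244; x1_7 = 72; y1_7 = 354; x2_8 = 144; y2_8 = 132; cx_9 = 492; cy_9 = 392; r_9 = 30; x0_10 = 422; y0_10 = 20; x1_10 = 564; y1_10 = 126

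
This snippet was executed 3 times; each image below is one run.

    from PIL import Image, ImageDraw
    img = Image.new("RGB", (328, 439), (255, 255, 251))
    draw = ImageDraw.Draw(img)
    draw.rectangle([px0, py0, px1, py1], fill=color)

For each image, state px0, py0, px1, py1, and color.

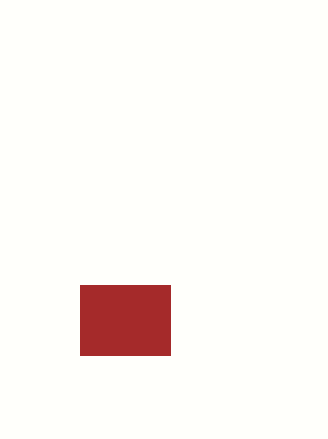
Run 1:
px0 = 80
py0 = 285
px1 = 170
py1 = 355
color = 'brown'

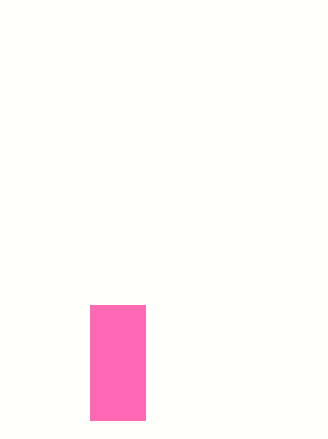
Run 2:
px0 = 90; py0 = 305; px1 = 145; py1 = 420; color = 'hotpink'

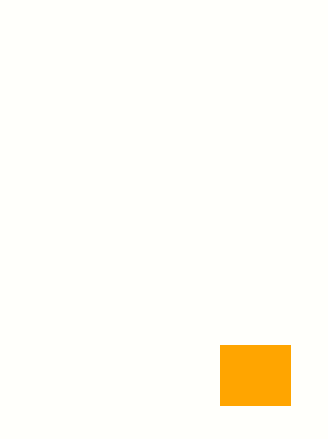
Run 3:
px0 = 220
py0 = 345
px1 = 290
py1 = 405
color = 'orange'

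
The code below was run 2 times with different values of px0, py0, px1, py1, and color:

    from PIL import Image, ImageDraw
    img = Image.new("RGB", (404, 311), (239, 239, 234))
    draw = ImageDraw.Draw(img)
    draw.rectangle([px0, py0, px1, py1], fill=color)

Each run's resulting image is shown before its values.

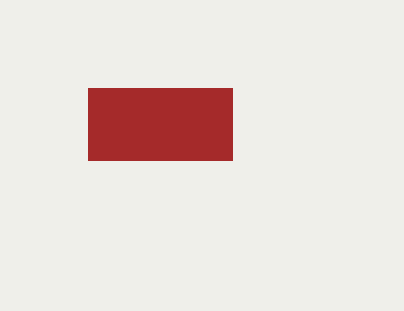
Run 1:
px0 = 88, py0 = 88, px1 = 232, py1 = 160, color = 'brown'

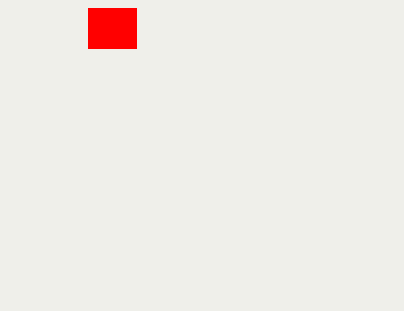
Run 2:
px0 = 88; py0 = 8; px1 = 136; py1 = 48; color = 'red'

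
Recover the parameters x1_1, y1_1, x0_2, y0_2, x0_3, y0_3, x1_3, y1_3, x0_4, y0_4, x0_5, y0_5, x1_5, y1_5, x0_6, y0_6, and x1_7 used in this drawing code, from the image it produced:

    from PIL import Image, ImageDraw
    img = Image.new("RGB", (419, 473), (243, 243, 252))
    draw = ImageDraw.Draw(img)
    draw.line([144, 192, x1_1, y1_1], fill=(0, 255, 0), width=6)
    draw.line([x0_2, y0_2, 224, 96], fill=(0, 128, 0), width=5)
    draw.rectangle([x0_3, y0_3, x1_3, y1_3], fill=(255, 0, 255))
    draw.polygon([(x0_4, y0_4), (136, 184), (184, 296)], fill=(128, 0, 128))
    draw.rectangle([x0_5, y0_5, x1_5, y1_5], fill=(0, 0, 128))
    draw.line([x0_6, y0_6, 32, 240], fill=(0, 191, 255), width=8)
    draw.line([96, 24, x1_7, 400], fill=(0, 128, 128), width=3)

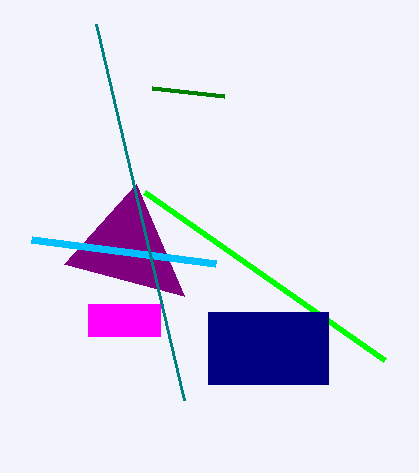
x1_1 = 384; y1_1 = 360; x0_2 = 152; y0_2 = 88; x0_3 = 88; y0_3 = 304; x1_3 = 160; y1_3 = 336; x0_4 = 64; y0_4 = 264; x0_5 = 208; y0_5 = 312; x1_5 = 328; y1_5 = 384; x0_6 = 216; y0_6 = 264; x1_7 = 184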